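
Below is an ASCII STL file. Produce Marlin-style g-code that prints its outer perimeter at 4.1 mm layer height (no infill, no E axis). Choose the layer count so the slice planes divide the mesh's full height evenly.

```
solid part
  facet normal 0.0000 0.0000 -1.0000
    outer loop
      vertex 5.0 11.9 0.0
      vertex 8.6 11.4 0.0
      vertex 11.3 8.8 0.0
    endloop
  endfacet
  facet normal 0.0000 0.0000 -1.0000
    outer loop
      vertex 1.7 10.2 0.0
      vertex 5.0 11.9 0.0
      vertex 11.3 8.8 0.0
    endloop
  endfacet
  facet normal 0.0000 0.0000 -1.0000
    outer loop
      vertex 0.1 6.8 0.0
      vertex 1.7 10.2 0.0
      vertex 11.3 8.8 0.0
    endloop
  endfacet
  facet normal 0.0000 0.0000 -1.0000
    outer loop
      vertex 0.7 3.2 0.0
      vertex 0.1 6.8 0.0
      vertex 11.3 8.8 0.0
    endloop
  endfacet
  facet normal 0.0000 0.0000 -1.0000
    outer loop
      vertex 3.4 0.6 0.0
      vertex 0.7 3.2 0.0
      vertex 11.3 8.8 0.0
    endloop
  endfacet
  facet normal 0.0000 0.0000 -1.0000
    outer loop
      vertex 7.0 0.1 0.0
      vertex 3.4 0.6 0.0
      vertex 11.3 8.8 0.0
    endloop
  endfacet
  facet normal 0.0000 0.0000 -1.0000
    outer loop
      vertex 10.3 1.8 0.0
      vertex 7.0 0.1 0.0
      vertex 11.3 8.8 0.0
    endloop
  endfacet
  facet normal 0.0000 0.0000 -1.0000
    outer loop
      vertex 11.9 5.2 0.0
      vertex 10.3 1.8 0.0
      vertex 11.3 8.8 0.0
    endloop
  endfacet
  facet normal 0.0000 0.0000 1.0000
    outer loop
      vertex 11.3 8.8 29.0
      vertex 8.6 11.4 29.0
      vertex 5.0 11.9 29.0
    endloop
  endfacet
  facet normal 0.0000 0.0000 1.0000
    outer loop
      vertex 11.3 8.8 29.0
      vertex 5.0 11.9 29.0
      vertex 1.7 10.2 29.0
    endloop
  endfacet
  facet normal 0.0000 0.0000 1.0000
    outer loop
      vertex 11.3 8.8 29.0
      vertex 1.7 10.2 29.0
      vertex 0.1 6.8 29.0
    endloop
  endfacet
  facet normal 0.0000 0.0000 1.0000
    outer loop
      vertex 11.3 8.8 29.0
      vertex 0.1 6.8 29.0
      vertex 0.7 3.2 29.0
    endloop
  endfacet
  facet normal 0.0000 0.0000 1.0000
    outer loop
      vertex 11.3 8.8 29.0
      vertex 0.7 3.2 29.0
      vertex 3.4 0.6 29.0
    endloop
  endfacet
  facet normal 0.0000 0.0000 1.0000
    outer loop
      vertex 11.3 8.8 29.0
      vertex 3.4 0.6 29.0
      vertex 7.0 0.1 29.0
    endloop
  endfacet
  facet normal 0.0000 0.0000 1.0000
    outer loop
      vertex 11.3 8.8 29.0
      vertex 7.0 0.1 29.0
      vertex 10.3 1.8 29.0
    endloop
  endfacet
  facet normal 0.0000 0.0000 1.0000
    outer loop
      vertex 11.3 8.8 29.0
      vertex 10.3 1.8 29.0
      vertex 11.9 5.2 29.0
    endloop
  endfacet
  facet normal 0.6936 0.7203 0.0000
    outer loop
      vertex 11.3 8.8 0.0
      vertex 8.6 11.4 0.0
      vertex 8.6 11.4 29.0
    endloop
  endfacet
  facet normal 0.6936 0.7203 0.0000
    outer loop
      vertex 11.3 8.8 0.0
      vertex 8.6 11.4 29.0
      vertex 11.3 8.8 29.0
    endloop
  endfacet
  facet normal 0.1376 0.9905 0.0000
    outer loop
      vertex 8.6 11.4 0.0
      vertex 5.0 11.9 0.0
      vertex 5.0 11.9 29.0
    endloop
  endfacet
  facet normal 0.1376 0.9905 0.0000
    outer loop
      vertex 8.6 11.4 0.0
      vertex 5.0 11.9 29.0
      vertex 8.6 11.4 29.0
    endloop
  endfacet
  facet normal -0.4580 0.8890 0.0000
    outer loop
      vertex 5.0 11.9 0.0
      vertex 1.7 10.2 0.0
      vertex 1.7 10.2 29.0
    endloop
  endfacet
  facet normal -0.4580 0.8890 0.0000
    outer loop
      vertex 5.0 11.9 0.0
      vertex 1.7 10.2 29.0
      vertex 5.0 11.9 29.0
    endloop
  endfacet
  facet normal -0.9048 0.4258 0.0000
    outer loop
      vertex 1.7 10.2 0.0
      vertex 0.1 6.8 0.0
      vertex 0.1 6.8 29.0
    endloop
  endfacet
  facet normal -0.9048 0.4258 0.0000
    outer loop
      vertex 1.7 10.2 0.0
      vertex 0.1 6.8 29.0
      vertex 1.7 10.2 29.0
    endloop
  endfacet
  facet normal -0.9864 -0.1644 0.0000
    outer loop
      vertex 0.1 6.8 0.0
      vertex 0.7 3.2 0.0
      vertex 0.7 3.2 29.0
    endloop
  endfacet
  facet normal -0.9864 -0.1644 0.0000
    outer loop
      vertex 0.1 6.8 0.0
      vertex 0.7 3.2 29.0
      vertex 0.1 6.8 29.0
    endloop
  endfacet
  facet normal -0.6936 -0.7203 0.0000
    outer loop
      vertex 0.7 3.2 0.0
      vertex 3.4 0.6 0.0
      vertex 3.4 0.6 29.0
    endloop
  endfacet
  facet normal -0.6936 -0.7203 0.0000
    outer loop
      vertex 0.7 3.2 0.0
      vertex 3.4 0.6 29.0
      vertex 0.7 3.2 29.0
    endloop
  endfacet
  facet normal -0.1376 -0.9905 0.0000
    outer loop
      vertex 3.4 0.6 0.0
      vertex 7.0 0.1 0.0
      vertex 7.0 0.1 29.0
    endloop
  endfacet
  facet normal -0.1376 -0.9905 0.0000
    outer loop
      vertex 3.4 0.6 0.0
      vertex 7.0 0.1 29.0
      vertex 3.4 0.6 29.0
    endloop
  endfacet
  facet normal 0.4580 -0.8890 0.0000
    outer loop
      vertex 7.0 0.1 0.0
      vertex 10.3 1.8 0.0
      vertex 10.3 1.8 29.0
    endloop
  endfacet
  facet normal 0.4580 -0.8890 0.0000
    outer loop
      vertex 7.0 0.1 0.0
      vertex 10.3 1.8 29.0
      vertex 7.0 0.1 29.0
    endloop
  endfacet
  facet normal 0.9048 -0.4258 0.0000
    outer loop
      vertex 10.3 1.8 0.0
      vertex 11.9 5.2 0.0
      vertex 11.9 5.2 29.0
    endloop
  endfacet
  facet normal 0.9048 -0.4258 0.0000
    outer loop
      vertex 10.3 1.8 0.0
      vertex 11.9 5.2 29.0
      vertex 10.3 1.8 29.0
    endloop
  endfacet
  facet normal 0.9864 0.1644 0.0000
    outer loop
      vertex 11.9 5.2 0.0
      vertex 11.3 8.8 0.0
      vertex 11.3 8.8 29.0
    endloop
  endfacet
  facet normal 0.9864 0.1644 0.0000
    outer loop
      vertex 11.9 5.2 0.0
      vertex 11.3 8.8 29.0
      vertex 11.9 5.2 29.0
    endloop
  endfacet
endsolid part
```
; perimeter-only toolpath
G21 ; units = mm
G90 ; absolute positioning
G28 ; home
; layer 1
G0 Z4.1
G0 X11.3 Y8.8
G1 X8.6 Y11.4
G1 X5.0 Y11.9
G1 X1.7 Y10.2
G1 X0.1 Y6.8
G1 X0.7 Y3.2
G1 X3.4 Y0.6
G1 X7.0 Y0.1
G1 X10.3 Y1.8
G1 X11.9 Y5.2
G1 X11.3 Y8.8
; layer 2
G0 Z8.3
G0 X11.3 Y8.8
G1 X8.6 Y11.4
G1 X5.0 Y11.9
G1 X1.7 Y10.2
G1 X0.1 Y6.8
G1 X0.7 Y3.2
G1 X3.4 Y0.6
G1 X7.0 Y0.1
G1 X10.3 Y1.8
G1 X11.9 Y5.2
G1 X11.3 Y8.8
; layer 3
G0 Z12.4
G0 X11.3 Y8.8
G1 X8.6 Y11.4
G1 X5.0 Y11.9
G1 X1.7 Y10.2
G1 X0.1 Y6.8
G1 X0.7 Y3.2
G1 X3.4 Y0.6
G1 X7.0 Y0.1
G1 X10.3 Y1.8
G1 X11.9 Y5.2
G1 X11.3 Y8.8
; layer 4
G0 Z16.6
G0 X11.3 Y8.8
G1 X8.6 Y11.4
G1 X5.0 Y11.9
G1 X1.7 Y10.2
G1 X0.1 Y6.8
G1 X0.7 Y3.2
G1 X3.4 Y0.6
G1 X7.0 Y0.1
G1 X10.3 Y1.8
G1 X11.9 Y5.2
G1 X11.3 Y8.8
; layer 5
G0 Z20.7
G0 X11.3 Y8.8
G1 X8.6 Y11.4
G1 X5.0 Y11.9
G1 X1.7 Y10.2
G1 X0.1 Y6.8
G1 X0.7 Y3.2
G1 X3.4 Y0.6
G1 X7.0 Y0.1
G1 X10.3 Y1.8
G1 X11.9 Y5.2
G1 X11.3 Y8.8
; layer 6
G0 Z24.9
G0 X11.3 Y8.8
G1 X8.6 Y11.4
G1 X5.0 Y11.9
G1 X1.7 Y10.2
G1 X0.1 Y6.8
G1 X0.7 Y3.2
G1 X3.4 Y0.6
G1 X7.0 Y0.1
G1 X10.3 Y1.8
G1 X11.9 Y5.2
G1 X11.3 Y8.8
; layer 7
G0 Z29.0
G0 X11.3 Y8.8
G1 X8.6 Y11.4
G1 X5.0 Y11.9
G1 X1.7 Y10.2
G1 X0.1 Y6.8
G1 X0.7 Y3.2
G1 X3.4 Y0.6
G1 X7.0 Y0.1
G1 X10.3 Y1.8
G1 X11.9 Y5.2
G1 X11.3 Y8.8
M2 ; end

The solid is a regular 10-sided prism (a cylinder approximated with 10 flat sides), circumscribed radius ≈ 6 mm, height ≈ 29 mm. Slicing at Δz = 4.1 mm — 7 equal slices spanning the solid's height, so layer i sits at z = i·h/7 — gives 7 non-empty perimeters. Each is a 10-segment closed polygon; G0 lifts to the layer z and rapids to the start vertex, then G1 traces the edges.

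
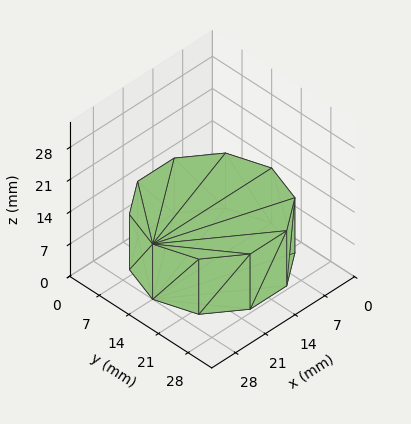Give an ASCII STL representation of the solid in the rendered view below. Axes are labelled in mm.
Reading the render: the shape is a regular 10-sided prism (a cylinder approximated with 10 flat sides), circumscribed radius ≈ 14 mm, height ≈ 12 mm (dimensions read to the nearest mm from the axis ticks). For the STL, each face is triangulated and given an outward normal.

solid part
  facet normal 0.0000 0.0000 -1.0000
    outer loop
      vertex 18.3 27.3 0.0
      vertex 25.3 22.2 0.0
      vertex 28.0 14.0 0.0
    endloop
  endfacet
  facet normal 0.0000 0.0000 -1.0000
    outer loop
      vertex 9.7 27.3 0.0
      vertex 18.3 27.3 0.0
      vertex 28.0 14.0 0.0
    endloop
  endfacet
  facet normal 0.0000 0.0000 -1.0000
    outer loop
      vertex 2.7 22.2 0.0
      vertex 9.7 27.3 0.0
      vertex 28.0 14.0 0.0
    endloop
  endfacet
  facet normal 0.0000 0.0000 -1.0000
    outer loop
      vertex 0.0 14.0 0.0
      vertex 2.7 22.2 0.0
      vertex 28.0 14.0 0.0
    endloop
  endfacet
  facet normal 0.0000 0.0000 -1.0000
    outer loop
      vertex 2.7 5.8 0.0
      vertex 0.0 14.0 0.0
      vertex 28.0 14.0 0.0
    endloop
  endfacet
  facet normal 0.0000 0.0000 -1.0000
    outer loop
      vertex 9.7 0.7 0.0
      vertex 2.7 5.8 0.0
      vertex 28.0 14.0 0.0
    endloop
  endfacet
  facet normal 0.0000 0.0000 -1.0000
    outer loop
      vertex 18.3 0.7 0.0
      vertex 9.7 0.7 0.0
      vertex 28.0 14.0 0.0
    endloop
  endfacet
  facet normal 0.0000 0.0000 -1.0000
    outer loop
      vertex 25.3 5.8 0.0
      vertex 18.3 0.7 0.0
      vertex 28.0 14.0 0.0
    endloop
  endfacet
  facet normal 0.0000 0.0000 1.0000
    outer loop
      vertex 28.0 14.0 12.0
      vertex 25.3 22.2 12.0
      vertex 18.3 27.3 12.0
    endloop
  endfacet
  facet normal 0.0000 0.0000 1.0000
    outer loop
      vertex 28.0 14.0 12.0
      vertex 18.3 27.3 12.0
      vertex 9.7 27.3 12.0
    endloop
  endfacet
  facet normal 0.0000 0.0000 1.0000
    outer loop
      vertex 28.0 14.0 12.0
      vertex 9.7 27.3 12.0
      vertex 2.7 22.2 12.0
    endloop
  endfacet
  facet normal 0.0000 0.0000 1.0000
    outer loop
      vertex 28.0 14.0 12.0
      vertex 2.7 22.2 12.0
      vertex 0.0 14.0 12.0
    endloop
  endfacet
  facet normal 0.0000 0.0000 1.0000
    outer loop
      vertex 28.0 14.0 12.0
      vertex 0.0 14.0 12.0
      vertex 2.7 5.8 12.0
    endloop
  endfacet
  facet normal 0.0000 0.0000 1.0000
    outer loop
      vertex 28.0 14.0 12.0
      vertex 2.7 5.8 12.0
      vertex 9.7 0.7 12.0
    endloop
  endfacet
  facet normal 0.0000 0.0000 1.0000
    outer loop
      vertex 28.0 14.0 12.0
      vertex 9.7 0.7 12.0
      vertex 18.3 0.7 12.0
    endloop
  endfacet
  facet normal 0.0000 0.0000 1.0000
    outer loop
      vertex 28.0 14.0 12.0
      vertex 18.3 0.7 12.0
      vertex 25.3 5.8 12.0
    endloop
  endfacet
  facet normal 0.9498 0.3128 0.0000
    outer loop
      vertex 28.0 14.0 0.0
      vertex 25.3 22.2 0.0
      vertex 25.3 22.2 12.0
    endloop
  endfacet
  facet normal 0.9498 0.3128 0.0000
    outer loop
      vertex 28.0 14.0 0.0
      vertex 25.3 22.2 12.0
      vertex 28.0 14.0 12.0
    endloop
  endfacet
  facet normal 0.5889 0.8082 0.0000
    outer loop
      vertex 25.3 22.2 0.0
      vertex 18.3 27.3 0.0
      vertex 18.3 27.3 12.0
    endloop
  endfacet
  facet normal 0.5889 0.8082 0.0000
    outer loop
      vertex 25.3 22.2 0.0
      vertex 18.3 27.3 12.0
      vertex 25.3 22.2 12.0
    endloop
  endfacet
  facet normal 0.0000 1.0000 0.0000
    outer loop
      vertex 18.3 27.3 0.0
      vertex 9.7 27.3 0.0
      vertex 9.7 27.3 12.0
    endloop
  endfacet
  facet normal 0.0000 1.0000 0.0000
    outer loop
      vertex 18.3 27.3 0.0
      vertex 9.7 27.3 12.0
      vertex 18.3 27.3 12.0
    endloop
  endfacet
  facet normal -0.5889 0.8082 0.0000
    outer loop
      vertex 9.7 27.3 0.0
      vertex 2.7 22.2 0.0
      vertex 2.7 22.2 12.0
    endloop
  endfacet
  facet normal -0.5889 0.8082 0.0000
    outer loop
      vertex 9.7 27.3 0.0
      vertex 2.7 22.2 12.0
      vertex 9.7 27.3 12.0
    endloop
  endfacet
  facet normal -0.9498 0.3128 0.0000
    outer loop
      vertex 2.7 22.2 0.0
      vertex 0.0 14.0 0.0
      vertex 0.0 14.0 12.0
    endloop
  endfacet
  facet normal -0.9498 0.3128 0.0000
    outer loop
      vertex 2.7 22.2 0.0
      vertex 0.0 14.0 12.0
      vertex 2.7 22.2 12.0
    endloop
  endfacet
  facet normal -0.9498 -0.3128 0.0000
    outer loop
      vertex 0.0 14.0 0.0
      vertex 2.7 5.8 0.0
      vertex 2.7 5.8 12.0
    endloop
  endfacet
  facet normal -0.9498 -0.3128 0.0000
    outer loop
      vertex 0.0 14.0 0.0
      vertex 2.7 5.8 12.0
      vertex 0.0 14.0 12.0
    endloop
  endfacet
  facet normal -0.5889 -0.8082 0.0000
    outer loop
      vertex 2.7 5.8 0.0
      vertex 9.7 0.7 0.0
      vertex 9.7 0.7 12.0
    endloop
  endfacet
  facet normal -0.5889 -0.8082 0.0000
    outer loop
      vertex 2.7 5.8 0.0
      vertex 9.7 0.7 12.0
      vertex 2.7 5.8 12.0
    endloop
  endfacet
  facet normal 0.0000 -1.0000 0.0000
    outer loop
      vertex 9.7 0.7 0.0
      vertex 18.3 0.7 0.0
      vertex 18.3 0.7 12.0
    endloop
  endfacet
  facet normal 0.0000 -1.0000 0.0000
    outer loop
      vertex 9.7 0.7 0.0
      vertex 18.3 0.7 12.0
      vertex 9.7 0.7 12.0
    endloop
  endfacet
  facet normal 0.5889 -0.8082 0.0000
    outer loop
      vertex 18.3 0.7 0.0
      vertex 25.3 5.8 0.0
      vertex 25.3 5.8 12.0
    endloop
  endfacet
  facet normal 0.5889 -0.8082 0.0000
    outer loop
      vertex 18.3 0.7 0.0
      vertex 25.3 5.8 12.0
      vertex 18.3 0.7 12.0
    endloop
  endfacet
  facet normal 0.9498 -0.3128 0.0000
    outer loop
      vertex 25.3 5.8 0.0
      vertex 28.0 14.0 0.0
      vertex 28.0 14.0 12.0
    endloop
  endfacet
  facet normal 0.9498 -0.3128 0.0000
    outer loop
      vertex 25.3 5.8 0.0
      vertex 28.0 14.0 12.0
      vertex 25.3 5.8 12.0
    endloop
  endfacet
endsolid part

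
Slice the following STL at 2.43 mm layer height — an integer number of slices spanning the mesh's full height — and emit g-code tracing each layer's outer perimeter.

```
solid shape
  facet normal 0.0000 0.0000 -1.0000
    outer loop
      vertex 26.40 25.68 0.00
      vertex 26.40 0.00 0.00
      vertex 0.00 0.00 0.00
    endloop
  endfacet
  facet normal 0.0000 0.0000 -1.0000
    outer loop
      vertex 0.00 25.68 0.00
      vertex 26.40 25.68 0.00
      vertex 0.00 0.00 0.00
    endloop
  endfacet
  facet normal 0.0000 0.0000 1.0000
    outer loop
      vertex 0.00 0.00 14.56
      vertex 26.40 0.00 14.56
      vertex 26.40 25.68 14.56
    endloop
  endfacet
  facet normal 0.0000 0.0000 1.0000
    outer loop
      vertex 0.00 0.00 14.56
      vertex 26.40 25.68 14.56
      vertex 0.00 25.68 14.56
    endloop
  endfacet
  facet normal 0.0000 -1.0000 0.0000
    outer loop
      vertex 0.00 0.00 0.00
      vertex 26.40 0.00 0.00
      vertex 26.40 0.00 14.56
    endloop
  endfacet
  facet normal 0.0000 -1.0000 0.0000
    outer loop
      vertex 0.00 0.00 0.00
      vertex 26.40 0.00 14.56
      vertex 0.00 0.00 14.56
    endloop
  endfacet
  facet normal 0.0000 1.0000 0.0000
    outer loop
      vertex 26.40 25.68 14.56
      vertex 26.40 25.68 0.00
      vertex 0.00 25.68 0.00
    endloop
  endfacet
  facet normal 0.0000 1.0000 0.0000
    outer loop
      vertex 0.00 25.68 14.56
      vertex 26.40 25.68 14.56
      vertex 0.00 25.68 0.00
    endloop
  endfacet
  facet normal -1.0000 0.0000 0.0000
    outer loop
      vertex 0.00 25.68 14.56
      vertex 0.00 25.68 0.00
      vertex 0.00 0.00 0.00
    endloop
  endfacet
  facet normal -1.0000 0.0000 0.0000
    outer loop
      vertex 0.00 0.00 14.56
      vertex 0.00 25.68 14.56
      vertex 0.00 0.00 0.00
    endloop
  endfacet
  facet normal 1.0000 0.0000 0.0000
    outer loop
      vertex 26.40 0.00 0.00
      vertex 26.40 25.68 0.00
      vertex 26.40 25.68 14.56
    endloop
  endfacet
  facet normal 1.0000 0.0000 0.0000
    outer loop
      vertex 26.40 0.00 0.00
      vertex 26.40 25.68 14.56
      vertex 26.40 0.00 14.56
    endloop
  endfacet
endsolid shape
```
; perimeter-only toolpath
G21 ; units = mm
G90 ; absolute positioning
G28 ; home
; layer 1
G0 Z2.43
G0 X0.00 Y0.00
G1 X26.40 Y0.00
G1 X26.40 Y25.68
G1 X0.00 Y25.68
G1 X0.00 Y0.00
; layer 2
G0 Z4.85
G0 X0.00 Y0.00
G1 X26.40 Y0.00
G1 X26.40 Y25.68
G1 X0.00 Y25.68
G1 X0.00 Y0.00
; layer 3
G0 Z7.28
G0 X0.00 Y0.00
G1 X26.40 Y0.00
G1 X26.40 Y25.68
G1 X0.00 Y25.68
G1 X0.00 Y0.00
; layer 4
G0 Z9.71
G0 X0.00 Y0.00
G1 X26.40 Y0.00
G1 X26.40 Y25.68
G1 X0.00 Y25.68
G1 X0.00 Y0.00
; layer 5
G0 Z12.13
G0 X0.00 Y0.00
G1 X26.40 Y0.00
G1 X26.40 Y25.68
G1 X0.00 Y25.68
G1 X0.00 Y0.00
; layer 6
G0 Z14.56
G0 X0.00 Y0.00
G1 X26.40 Y0.00
G1 X26.40 Y25.68
G1 X0.00 Y25.68
G1 X0.00 Y0.00
M2 ; end

The solid is a rectangular box, roughly 26.4 × 25.7 mm footprint and 14.6 mm tall. Slicing at Δz = 2.43 mm — 6 equal slices spanning the solid's height, so layer i sits at z = i·h/6 — gives 6 non-empty perimeters. Each is a 4-segment closed polygon; G0 lifts to the layer z and rapids to the start vertex, then G1 traces the edges.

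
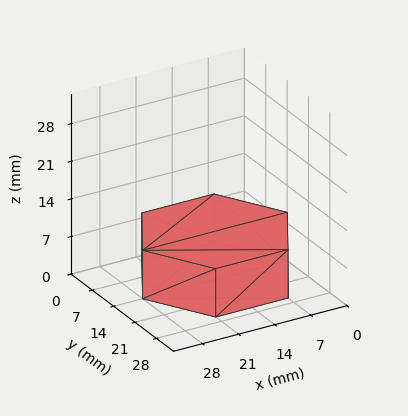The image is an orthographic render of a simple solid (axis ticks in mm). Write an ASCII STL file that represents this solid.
Reading the render: the shape is a regular 6-sided prism (a cylinder approximated with 6 flat sides), circumscribed radius ≈ 14 mm, height ≈ 9 mm (dimensions read to the nearest mm from the axis ticks). For the STL, each face is triangulated and given an outward normal.

solid part
  facet normal 0.0000 0.0000 -1.0000
    outer loop
      vertex 7.00 26.12 0.00
      vertex 21.00 26.12 0.00
      vertex 28.00 14.00 0.00
    endloop
  endfacet
  facet normal 0.0000 0.0000 -1.0000
    outer loop
      vertex 0.00 14.00 0.00
      vertex 7.00 26.12 0.00
      vertex 28.00 14.00 0.00
    endloop
  endfacet
  facet normal 0.0000 0.0000 -1.0000
    outer loop
      vertex 7.00 1.88 0.00
      vertex 0.00 14.00 0.00
      vertex 28.00 14.00 0.00
    endloop
  endfacet
  facet normal 0.0000 0.0000 -1.0000
    outer loop
      vertex 21.00 1.88 0.00
      vertex 7.00 1.88 0.00
      vertex 28.00 14.00 0.00
    endloop
  endfacet
  facet normal 0.0000 0.0000 1.0000
    outer loop
      vertex 28.00 14.00 9.00
      vertex 21.00 26.12 9.00
      vertex 7.00 26.12 9.00
    endloop
  endfacet
  facet normal 0.0000 0.0000 1.0000
    outer loop
      vertex 28.00 14.00 9.00
      vertex 7.00 26.12 9.00
      vertex 0.00 14.00 9.00
    endloop
  endfacet
  facet normal 0.0000 0.0000 1.0000
    outer loop
      vertex 28.00 14.00 9.00
      vertex 0.00 14.00 9.00
      vertex 7.00 1.88 9.00
    endloop
  endfacet
  facet normal 0.0000 0.0000 1.0000
    outer loop
      vertex 28.00 14.00 9.00
      vertex 7.00 1.88 9.00
      vertex 21.00 1.88 9.00
    endloop
  endfacet
  facet normal 0.8659 0.5001 0.0000
    outer loop
      vertex 28.00 14.00 0.00
      vertex 21.00 26.12 0.00
      vertex 21.00 26.12 9.00
    endloop
  endfacet
  facet normal 0.8659 0.5001 0.0000
    outer loop
      vertex 28.00 14.00 0.00
      vertex 21.00 26.12 9.00
      vertex 28.00 14.00 9.00
    endloop
  endfacet
  facet normal 0.0000 1.0000 0.0000
    outer loop
      vertex 21.00 26.12 0.00
      vertex 7.00 26.12 0.00
      vertex 7.00 26.12 9.00
    endloop
  endfacet
  facet normal 0.0000 1.0000 0.0000
    outer loop
      vertex 21.00 26.12 0.00
      vertex 7.00 26.12 9.00
      vertex 21.00 26.12 9.00
    endloop
  endfacet
  facet normal -0.8659 0.5001 0.0000
    outer loop
      vertex 7.00 26.12 0.00
      vertex 0.00 14.00 0.00
      vertex 0.00 14.00 9.00
    endloop
  endfacet
  facet normal -0.8659 0.5001 0.0000
    outer loop
      vertex 7.00 26.12 0.00
      vertex 0.00 14.00 9.00
      vertex 7.00 26.12 9.00
    endloop
  endfacet
  facet normal -0.8659 -0.5001 0.0000
    outer loop
      vertex 0.00 14.00 0.00
      vertex 7.00 1.88 0.00
      vertex 7.00 1.88 9.00
    endloop
  endfacet
  facet normal -0.8659 -0.5001 0.0000
    outer loop
      vertex 0.00 14.00 0.00
      vertex 7.00 1.88 9.00
      vertex 0.00 14.00 9.00
    endloop
  endfacet
  facet normal 0.0000 -1.0000 0.0000
    outer loop
      vertex 7.00 1.88 0.00
      vertex 21.00 1.88 0.00
      vertex 21.00 1.88 9.00
    endloop
  endfacet
  facet normal 0.0000 -1.0000 0.0000
    outer loop
      vertex 7.00 1.88 0.00
      vertex 21.00 1.88 9.00
      vertex 7.00 1.88 9.00
    endloop
  endfacet
  facet normal 0.8659 -0.5001 0.0000
    outer loop
      vertex 21.00 1.88 0.00
      vertex 28.00 14.00 0.00
      vertex 28.00 14.00 9.00
    endloop
  endfacet
  facet normal 0.8659 -0.5001 0.0000
    outer loop
      vertex 21.00 1.88 0.00
      vertex 28.00 14.00 9.00
      vertex 21.00 1.88 9.00
    endloop
  endfacet
endsolid part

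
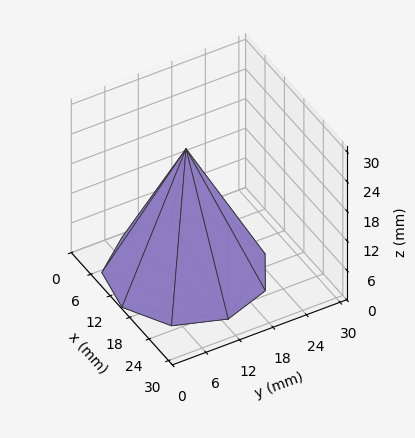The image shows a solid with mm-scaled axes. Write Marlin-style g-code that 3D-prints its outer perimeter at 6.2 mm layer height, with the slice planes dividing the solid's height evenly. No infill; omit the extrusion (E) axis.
Reading the render: the shape is a regular 9-sided pyramid, base circumscribed radius ≈ 13 mm, apex at z ≈ 25 mm (dimensions read to the nearest mm from the axis ticks). For the g-code, the solid's height is divided into equal slices at the stated Δz and each level perimeter traced with G1 moves after a G0 lift.

; perimeter-only toolpath
G21 ; units = mm
G90 ; absolute positioning
G28 ; home
; layer 1
G0 Z6.2
G0 X22.8 Y13.0
G1 X20.5 Y19.3
G1 X14.7 Y22.6
G1 X8.1 Y21.5
G1 X3.9 Y16.3
G1 X3.9 Y9.7
G1 X8.1 Y4.5
G1 X14.7 Y3.4
G1 X20.5 Y6.7
G1 X22.8 Y13.0
; layer 2
G0 Z12.5
G0 X19.5 Y13.0
G1 X18.0 Y17.2
G1 X14.2 Y19.4
G1 X9.8 Y18.6
G1 X6.9 Y15.2
G1 X6.9 Y10.8
G1 X9.8 Y7.3
G1 X14.2 Y6.6
G1 X18.0 Y8.8
G1 X19.5 Y13.0
; layer 3
G0 Z18.8
G0 X16.2 Y13.0
G1 X15.5 Y15.1
G1 X13.6 Y16.2
G1 X11.4 Y15.8
G1 X9.9 Y14.1
G1 X9.9 Y11.9
G1 X11.4 Y10.2
G1 X13.6 Y9.8
G1 X15.5 Y10.9
G1 X16.2 Y13.0
M2 ; end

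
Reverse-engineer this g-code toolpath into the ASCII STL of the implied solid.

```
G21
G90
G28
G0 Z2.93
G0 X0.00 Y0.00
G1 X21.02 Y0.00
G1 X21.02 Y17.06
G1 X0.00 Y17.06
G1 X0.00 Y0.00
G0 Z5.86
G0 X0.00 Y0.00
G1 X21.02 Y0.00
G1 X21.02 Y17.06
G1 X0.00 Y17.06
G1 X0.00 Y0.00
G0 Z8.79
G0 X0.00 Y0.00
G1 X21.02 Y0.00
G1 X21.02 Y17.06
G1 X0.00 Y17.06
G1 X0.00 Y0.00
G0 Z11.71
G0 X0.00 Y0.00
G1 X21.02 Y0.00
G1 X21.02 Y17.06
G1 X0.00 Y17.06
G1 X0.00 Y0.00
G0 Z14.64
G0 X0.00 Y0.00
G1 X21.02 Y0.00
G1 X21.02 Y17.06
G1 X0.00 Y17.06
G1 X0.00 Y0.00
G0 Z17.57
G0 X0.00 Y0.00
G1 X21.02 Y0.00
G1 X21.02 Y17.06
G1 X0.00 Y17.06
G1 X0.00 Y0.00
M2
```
solid part
  facet normal 0.0000 0.0000 -1.0000
    outer loop
      vertex 21.02 17.06 0.00
      vertex 21.02 0.00 0.00
      vertex 0.00 0.00 0.00
    endloop
  endfacet
  facet normal 0.0000 0.0000 -1.0000
    outer loop
      vertex 0.00 17.06 0.00
      vertex 21.02 17.06 0.00
      vertex 0.00 0.00 0.00
    endloop
  endfacet
  facet normal 0.0000 0.0000 1.0000
    outer loop
      vertex 0.00 0.00 17.57
      vertex 21.02 0.00 17.57
      vertex 21.02 17.06 17.57
    endloop
  endfacet
  facet normal 0.0000 0.0000 1.0000
    outer loop
      vertex 0.00 0.00 17.57
      vertex 21.02 17.06 17.57
      vertex 0.00 17.06 17.57
    endloop
  endfacet
  facet normal 0.0000 -1.0000 0.0000
    outer loop
      vertex 0.00 0.00 0.00
      vertex 21.02 0.00 0.00
      vertex 21.02 0.00 17.57
    endloop
  endfacet
  facet normal 0.0000 -1.0000 0.0000
    outer loop
      vertex 0.00 0.00 0.00
      vertex 21.02 0.00 17.57
      vertex 0.00 0.00 17.57
    endloop
  endfacet
  facet normal 0.0000 1.0000 0.0000
    outer loop
      vertex 21.02 17.06 17.57
      vertex 21.02 17.06 0.00
      vertex 0.00 17.06 0.00
    endloop
  endfacet
  facet normal 0.0000 1.0000 0.0000
    outer loop
      vertex 0.00 17.06 17.57
      vertex 21.02 17.06 17.57
      vertex 0.00 17.06 0.00
    endloop
  endfacet
  facet normal -1.0000 0.0000 0.0000
    outer loop
      vertex 0.00 17.06 17.57
      vertex 0.00 17.06 0.00
      vertex 0.00 0.00 0.00
    endloop
  endfacet
  facet normal -1.0000 0.0000 0.0000
    outer loop
      vertex 0.00 0.00 17.57
      vertex 0.00 17.06 17.57
      vertex 0.00 0.00 0.00
    endloop
  endfacet
  facet normal 1.0000 0.0000 0.0000
    outer loop
      vertex 21.02 0.00 0.00
      vertex 21.02 17.06 0.00
      vertex 21.02 17.06 17.57
    endloop
  endfacet
  facet normal 1.0000 0.0000 0.0000
    outer loop
      vertex 21.02 0.00 0.00
      vertex 21.02 17.06 17.57
      vertex 21.02 0.00 17.57
    endloop
  endfacet
endsolid part

The G0 Z moves step by Δz≈2.93 mm. Every layer's G1 loop is the same polygon, so the solid is a straight extrusion of it from z=0 to z≈17.6. Closing with flat bottom and top caps and triangulating gives 12 facets — a rectangular box, roughly 21 × 17.1 mm footprint and 17.6 mm tall.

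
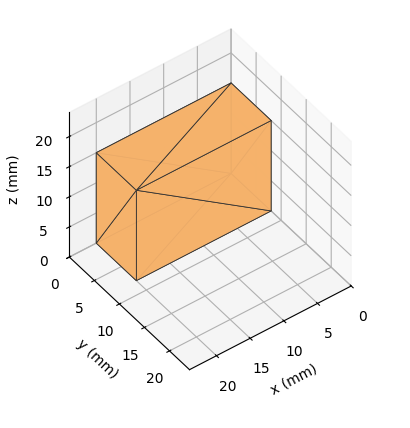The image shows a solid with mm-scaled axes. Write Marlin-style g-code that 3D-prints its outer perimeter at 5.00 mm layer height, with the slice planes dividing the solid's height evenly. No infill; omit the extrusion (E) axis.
Reading the render: the shape is a rectangular box, roughly 20 × 8 mm footprint and 15 mm tall (dimensions read to the nearest mm from the axis ticks). For the g-code, the solid's height is divided into equal slices at the stated Δz and each level perimeter traced with G1 moves after a G0 lift.

; perimeter-only toolpath
G21 ; units = mm
G90 ; absolute positioning
G28 ; home
; layer 1
G0 Z5.00
G0 X0.00 Y0.00
G1 X20.00 Y0.00
G1 X20.00 Y8.00
G1 X0.00 Y8.00
G1 X0.00 Y0.00
; layer 2
G0 Z10.00
G0 X0.00 Y0.00
G1 X20.00 Y0.00
G1 X20.00 Y8.00
G1 X0.00 Y8.00
G1 X0.00 Y0.00
; layer 3
G0 Z15.00
G0 X0.00 Y0.00
G1 X20.00 Y0.00
G1 X20.00 Y8.00
G1 X0.00 Y8.00
G1 X0.00 Y0.00
M2 ; end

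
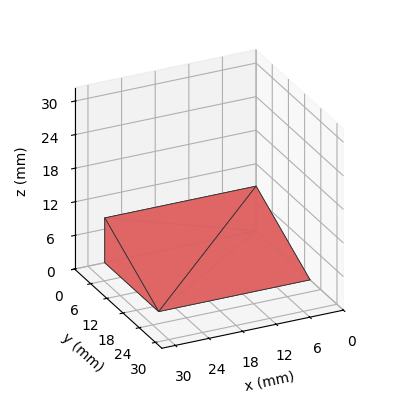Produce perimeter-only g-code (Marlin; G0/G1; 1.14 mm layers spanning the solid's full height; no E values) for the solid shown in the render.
Reading the render: the shape is a wedge (ramp): 27 × 20 mm base, rising to 8 mm along the y=0 edge and sloping linearly to z=0 at y=20 (dimensions read to the nearest mm from the axis ticks). For the g-code, the solid's height is divided into equal slices at the stated Δz and each level perimeter traced with G1 moves after a G0 lift.

; perimeter-only toolpath
G21 ; units = mm
G90 ; absolute positioning
G28 ; home
; layer 1
G0 Z1.14
G0 X0.00 Y0.00
G1 X27.00 Y0.00
G1 X27.00 Y17.14
G1 X0.00 Y17.14
G1 X0.00 Y0.00
; layer 2
G0 Z2.29
G0 X0.00 Y0.00
G1 X27.00 Y0.00
G1 X27.00 Y14.29
G1 X0.00 Y14.29
G1 X0.00 Y0.00
; layer 3
G0 Z3.43
G0 X0.00 Y0.00
G1 X27.00 Y0.00
G1 X27.00 Y11.43
G1 X0.00 Y11.43
G1 X0.00 Y0.00
; layer 4
G0 Z4.57
G0 X0.00 Y0.00
G1 X27.00 Y0.00
G1 X27.00 Y8.57
G1 X0.00 Y8.57
G1 X0.00 Y0.00
; layer 5
G0 Z5.71
G0 X0.00 Y0.00
G1 X27.00 Y0.00
G1 X27.00 Y5.71
G1 X0.00 Y5.71
G1 X0.00 Y0.00
; layer 6
G0 Z6.86
G0 X0.00 Y0.00
G1 X27.00 Y0.00
G1 X27.00 Y2.86
G1 X0.00 Y2.86
G1 X0.00 Y0.00
M2 ; end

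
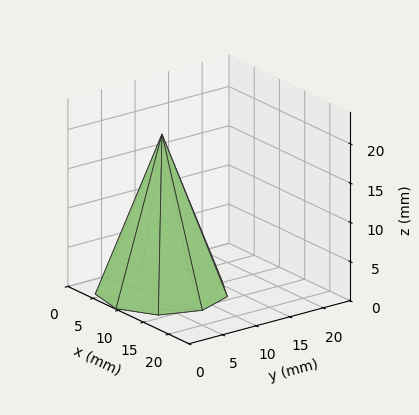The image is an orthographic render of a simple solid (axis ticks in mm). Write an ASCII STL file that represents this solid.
Reading the render: the shape is a regular 9-sided pyramid, base circumscribed radius ≈ 8 mm, apex at z ≈ 20 mm (dimensions read to the nearest mm from the axis ticks). For the STL, each face is triangulated and given an outward normal.

solid part
  facet normal 0.0000 0.0000 -1.0000
    outer loop
      vertex 9.39 15.88 0.00
      vertex 14.13 13.14 0.00
      vertex 16.00 8.00 0.00
    endloop
  endfacet
  facet normal 0.0000 0.0000 -1.0000
    outer loop
      vertex 4.00 14.93 0.00
      vertex 9.39 15.88 0.00
      vertex 16.00 8.00 0.00
    endloop
  endfacet
  facet normal 0.0000 0.0000 -1.0000
    outer loop
      vertex 0.48 10.74 0.00
      vertex 4.00 14.93 0.00
      vertex 16.00 8.00 0.00
    endloop
  endfacet
  facet normal 0.0000 0.0000 -1.0000
    outer loop
      vertex 0.48 5.26 0.00
      vertex 0.48 10.74 0.00
      vertex 16.00 8.00 0.00
    endloop
  endfacet
  facet normal 0.0000 0.0000 -1.0000
    outer loop
      vertex 4.00 1.07 0.00
      vertex 0.48 5.26 0.00
      vertex 16.00 8.00 0.00
    endloop
  endfacet
  facet normal 0.0000 0.0000 -1.0000
    outer loop
      vertex 9.39 0.12 0.00
      vertex 4.00 1.07 0.00
      vertex 16.00 8.00 0.00
    endloop
  endfacet
  facet normal 0.0000 0.0000 -1.0000
    outer loop
      vertex 14.13 2.86 0.00
      vertex 9.39 0.12 0.00
      vertex 16.00 8.00 0.00
    endloop
  endfacet
  facet normal 0.8796 0.3200 0.3519
    outer loop
      vertex 16.00 8.00 0.00
      vertex 14.13 13.14 0.00
      vertex 8.00 8.00 20.00
    endloop
  endfacet
  facet normal 0.4685 0.8104 0.3519
    outer loop
      vertex 14.13 13.14 0.00
      vertex 9.39 15.88 0.00
      vertex 8.00 8.00 20.00
    endloop
  endfacet
  facet normal -0.1625 0.9218 0.3519
    outer loop
      vertex 9.39 15.88 0.00
      vertex 4.00 14.93 0.00
      vertex 8.00 8.00 20.00
    endloop
  endfacet
  facet normal -0.7167 0.6021 0.3520
    outer loop
      vertex 4.00 14.93 0.00
      vertex 0.48 10.74 0.00
      vertex 8.00 8.00 20.00
    endloop
  endfacet
  facet normal -0.9360 0.0000 0.3519
    outer loop
      vertex 0.48 10.74 0.00
      vertex 0.48 5.26 0.00
      vertex 8.00 8.00 20.00
    endloop
  endfacet
  facet normal -0.7167 -0.6021 0.3520
    outer loop
      vertex 0.48 5.26 0.00
      vertex 4.00 1.07 0.00
      vertex 8.00 8.00 20.00
    endloop
  endfacet
  facet normal -0.1625 -0.9218 0.3519
    outer loop
      vertex 4.00 1.07 0.00
      vertex 9.39 0.12 0.00
      vertex 8.00 8.00 20.00
    endloop
  endfacet
  facet normal 0.4685 -0.8104 0.3519
    outer loop
      vertex 9.39 0.12 0.00
      vertex 14.13 2.86 0.00
      vertex 8.00 8.00 20.00
    endloop
  endfacet
  facet normal 0.8796 -0.3200 0.3519
    outer loop
      vertex 14.13 2.86 0.00
      vertex 16.00 8.00 0.00
      vertex 8.00 8.00 20.00
    endloop
  endfacet
endsolid part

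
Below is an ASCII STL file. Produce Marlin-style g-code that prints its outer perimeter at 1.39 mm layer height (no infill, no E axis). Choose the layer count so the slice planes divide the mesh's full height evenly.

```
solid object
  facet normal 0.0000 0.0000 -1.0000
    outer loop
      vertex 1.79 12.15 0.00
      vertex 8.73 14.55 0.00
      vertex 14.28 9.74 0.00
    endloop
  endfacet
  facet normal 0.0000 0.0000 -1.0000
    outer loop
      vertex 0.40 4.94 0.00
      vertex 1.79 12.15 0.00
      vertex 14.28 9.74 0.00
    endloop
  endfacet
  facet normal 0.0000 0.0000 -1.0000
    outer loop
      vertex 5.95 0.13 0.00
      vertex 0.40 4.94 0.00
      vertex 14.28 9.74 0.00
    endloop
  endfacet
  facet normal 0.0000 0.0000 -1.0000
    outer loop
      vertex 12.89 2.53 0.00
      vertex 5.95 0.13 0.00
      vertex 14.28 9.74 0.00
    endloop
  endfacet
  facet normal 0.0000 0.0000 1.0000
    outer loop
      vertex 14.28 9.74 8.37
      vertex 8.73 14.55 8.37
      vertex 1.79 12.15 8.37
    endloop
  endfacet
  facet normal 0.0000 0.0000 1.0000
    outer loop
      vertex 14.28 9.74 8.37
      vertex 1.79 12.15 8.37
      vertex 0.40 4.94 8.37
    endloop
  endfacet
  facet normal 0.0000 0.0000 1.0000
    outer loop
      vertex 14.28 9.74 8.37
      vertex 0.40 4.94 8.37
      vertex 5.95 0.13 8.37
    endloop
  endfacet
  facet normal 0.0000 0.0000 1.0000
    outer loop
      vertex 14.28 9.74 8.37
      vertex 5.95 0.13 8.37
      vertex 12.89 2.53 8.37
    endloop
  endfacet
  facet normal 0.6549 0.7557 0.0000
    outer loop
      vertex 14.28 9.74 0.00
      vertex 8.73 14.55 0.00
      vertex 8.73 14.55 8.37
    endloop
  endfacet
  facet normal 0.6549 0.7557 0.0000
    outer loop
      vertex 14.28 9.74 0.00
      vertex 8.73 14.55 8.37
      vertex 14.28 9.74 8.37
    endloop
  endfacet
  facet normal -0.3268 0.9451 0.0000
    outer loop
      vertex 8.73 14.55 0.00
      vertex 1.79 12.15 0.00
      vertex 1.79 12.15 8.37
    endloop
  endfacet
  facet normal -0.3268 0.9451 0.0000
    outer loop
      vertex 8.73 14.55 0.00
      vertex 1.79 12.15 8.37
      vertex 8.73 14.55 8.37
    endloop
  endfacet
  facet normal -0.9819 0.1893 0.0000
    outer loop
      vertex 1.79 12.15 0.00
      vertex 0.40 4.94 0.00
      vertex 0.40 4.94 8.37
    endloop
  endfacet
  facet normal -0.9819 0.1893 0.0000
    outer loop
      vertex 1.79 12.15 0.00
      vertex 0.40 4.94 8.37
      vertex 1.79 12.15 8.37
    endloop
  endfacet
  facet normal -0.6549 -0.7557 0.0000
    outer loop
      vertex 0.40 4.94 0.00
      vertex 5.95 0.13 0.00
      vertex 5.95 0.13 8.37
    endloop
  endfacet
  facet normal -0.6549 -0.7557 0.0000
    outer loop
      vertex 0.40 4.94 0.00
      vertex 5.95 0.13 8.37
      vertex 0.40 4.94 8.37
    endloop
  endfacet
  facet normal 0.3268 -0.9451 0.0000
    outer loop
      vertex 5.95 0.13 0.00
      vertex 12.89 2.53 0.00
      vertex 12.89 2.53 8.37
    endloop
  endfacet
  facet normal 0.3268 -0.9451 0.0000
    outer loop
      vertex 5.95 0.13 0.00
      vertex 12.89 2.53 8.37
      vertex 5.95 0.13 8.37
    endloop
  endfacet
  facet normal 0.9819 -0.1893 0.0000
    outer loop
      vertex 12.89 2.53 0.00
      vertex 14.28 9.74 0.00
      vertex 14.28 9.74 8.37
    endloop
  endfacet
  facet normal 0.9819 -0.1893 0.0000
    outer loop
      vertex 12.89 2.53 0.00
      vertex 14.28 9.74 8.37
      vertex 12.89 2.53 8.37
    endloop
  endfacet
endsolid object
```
; perimeter-only toolpath
G21 ; units = mm
G90 ; absolute positioning
G28 ; home
; layer 1
G0 Z1.39
G0 X14.28 Y9.74
G1 X8.73 Y14.55
G1 X1.79 Y12.15
G1 X0.40 Y4.94
G1 X5.95 Y0.13
G1 X12.89 Y2.53
G1 X14.28 Y9.74
; layer 2
G0 Z2.79
G0 X14.28 Y9.74
G1 X8.73 Y14.55
G1 X1.79 Y12.15
G1 X0.40 Y4.94
G1 X5.95 Y0.13
G1 X12.89 Y2.53
G1 X14.28 Y9.74
; layer 3
G0 Z4.18
G0 X14.28 Y9.74
G1 X8.73 Y14.55
G1 X1.79 Y12.15
G1 X0.40 Y4.94
G1 X5.95 Y0.13
G1 X12.89 Y2.53
G1 X14.28 Y9.74
; layer 4
G0 Z5.58
G0 X14.28 Y9.74
G1 X8.73 Y14.55
G1 X1.79 Y12.15
G1 X0.40 Y4.94
G1 X5.95 Y0.13
G1 X12.89 Y2.53
G1 X14.28 Y9.74
; layer 5
G0 Z6.97
G0 X14.28 Y9.74
G1 X8.73 Y14.55
G1 X1.79 Y12.15
G1 X0.40 Y4.94
G1 X5.95 Y0.13
G1 X12.89 Y2.53
G1 X14.28 Y9.74
; layer 6
G0 Z8.37
G0 X14.28 Y9.74
G1 X8.73 Y14.55
G1 X1.79 Y12.15
G1 X0.40 Y4.94
G1 X5.95 Y0.13
G1 X12.89 Y2.53
G1 X14.28 Y9.74
M2 ; end

The solid is a regular 6-sided prism (a cylinder approximated with 6 flat sides), circumscribed radius ≈ 7.34 mm, height ≈ 8.37 mm. Slicing at Δz = 1.39 mm — 6 equal slices spanning the solid's height, so layer i sits at z = i·h/6 — gives 6 non-empty perimeters. Each is a 6-segment closed polygon; G0 lifts to the layer z and rapids to the start vertex, then G1 traces the edges.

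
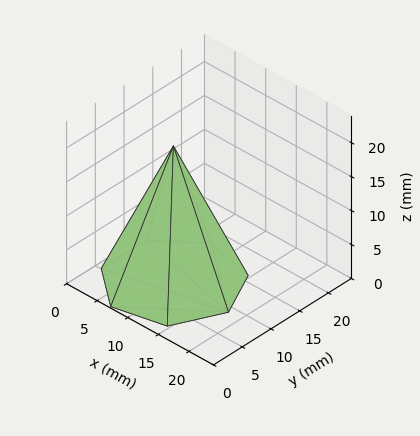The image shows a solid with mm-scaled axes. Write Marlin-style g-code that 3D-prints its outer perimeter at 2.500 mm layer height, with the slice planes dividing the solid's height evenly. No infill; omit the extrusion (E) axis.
Reading the render: the shape is a regular 7-sided pyramid, base circumscribed radius ≈ 9 mm, apex at z ≈ 20 mm (dimensions read to the nearest mm from the axis ticks). For the g-code, the solid's height is divided into equal slices at the stated Δz and each level perimeter traced with G1 moves after a G0 lift.

; perimeter-only toolpath
G21 ; units = mm
G90 ; absolute positioning
G28 ; home
; layer 1
G0 Z2.500
G0 X16.875 Y9.000
G1 X13.910 Y15.157
G1 X7.247 Y16.677
G1 X1.905 Y12.417
G1 X1.905 Y5.583
G1 X7.247 Y1.323
G1 X13.910 Y2.843
G1 X16.875 Y9.000
; layer 2
G0 Z5.000
G0 X15.750 Y9.000
G1 X13.208 Y14.277
G1 X7.498 Y15.581
G1 X2.918 Y11.929
G1 X2.918 Y6.071
G1 X7.498 Y2.420
G1 X13.208 Y3.723
G1 X15.750 Y9.000
; layer 3
G0 Z7.500
G0 X14.625 Y9.000
G1 X12.507 Y13.398
G1 X7.748 Y14.484
G1 X3.932 Y11.441
G1 X3.932 Y6.559
G1 X7.748 Y3.516
G1 X12.507 Y4.603
G1 X14.625 Y9.000
; layer 4
G0 Z10.000
G0 X13.500 Y9.000
G1 X11.806 Y12.518
G1 X7.998 Y13.387
G1 X4.946 Y10.953
G1 X4.946 Y7.047
G1 X7.998 Y4.613
G1 X11.806 Y5.482
G1 X13.500 Y9.000
; layer 5
G0 Z12.500
G0 X12.375 Y9.000
G1 X11.104 Y11.639
G1 X8.249 Y12.290
G1 X5.959 Y10.464
G1 X5.959 Y7.536
G1 X8.249 Y5.710
G1 X11.104 Y6.361
G1 X12.375 Y9.000
; layer 6
G0 Z15.000
G0 X11.250 Y9.000
G1 X10.403 Y10.759
G1 X8.499 Y11.194
G1 X6.973 Y9.976
G1 X6.973 Y8.024
G1 X8.499 Y6.806
G1 X10.403 Y7.241
G1 X11.250 Y9.000
; layer 7
G0 Z17.500
G0 X10.125 Y9.000
G1 X9.701 Y9.880
G1 X8.750 Y10.097
G1 X7.986 Y9.488
G1 X7.986 Y8.512
G1 X8.750 Y7.903
G1 X9.701 Y8.120
G1 X10.125 Y9.000
M2 ; end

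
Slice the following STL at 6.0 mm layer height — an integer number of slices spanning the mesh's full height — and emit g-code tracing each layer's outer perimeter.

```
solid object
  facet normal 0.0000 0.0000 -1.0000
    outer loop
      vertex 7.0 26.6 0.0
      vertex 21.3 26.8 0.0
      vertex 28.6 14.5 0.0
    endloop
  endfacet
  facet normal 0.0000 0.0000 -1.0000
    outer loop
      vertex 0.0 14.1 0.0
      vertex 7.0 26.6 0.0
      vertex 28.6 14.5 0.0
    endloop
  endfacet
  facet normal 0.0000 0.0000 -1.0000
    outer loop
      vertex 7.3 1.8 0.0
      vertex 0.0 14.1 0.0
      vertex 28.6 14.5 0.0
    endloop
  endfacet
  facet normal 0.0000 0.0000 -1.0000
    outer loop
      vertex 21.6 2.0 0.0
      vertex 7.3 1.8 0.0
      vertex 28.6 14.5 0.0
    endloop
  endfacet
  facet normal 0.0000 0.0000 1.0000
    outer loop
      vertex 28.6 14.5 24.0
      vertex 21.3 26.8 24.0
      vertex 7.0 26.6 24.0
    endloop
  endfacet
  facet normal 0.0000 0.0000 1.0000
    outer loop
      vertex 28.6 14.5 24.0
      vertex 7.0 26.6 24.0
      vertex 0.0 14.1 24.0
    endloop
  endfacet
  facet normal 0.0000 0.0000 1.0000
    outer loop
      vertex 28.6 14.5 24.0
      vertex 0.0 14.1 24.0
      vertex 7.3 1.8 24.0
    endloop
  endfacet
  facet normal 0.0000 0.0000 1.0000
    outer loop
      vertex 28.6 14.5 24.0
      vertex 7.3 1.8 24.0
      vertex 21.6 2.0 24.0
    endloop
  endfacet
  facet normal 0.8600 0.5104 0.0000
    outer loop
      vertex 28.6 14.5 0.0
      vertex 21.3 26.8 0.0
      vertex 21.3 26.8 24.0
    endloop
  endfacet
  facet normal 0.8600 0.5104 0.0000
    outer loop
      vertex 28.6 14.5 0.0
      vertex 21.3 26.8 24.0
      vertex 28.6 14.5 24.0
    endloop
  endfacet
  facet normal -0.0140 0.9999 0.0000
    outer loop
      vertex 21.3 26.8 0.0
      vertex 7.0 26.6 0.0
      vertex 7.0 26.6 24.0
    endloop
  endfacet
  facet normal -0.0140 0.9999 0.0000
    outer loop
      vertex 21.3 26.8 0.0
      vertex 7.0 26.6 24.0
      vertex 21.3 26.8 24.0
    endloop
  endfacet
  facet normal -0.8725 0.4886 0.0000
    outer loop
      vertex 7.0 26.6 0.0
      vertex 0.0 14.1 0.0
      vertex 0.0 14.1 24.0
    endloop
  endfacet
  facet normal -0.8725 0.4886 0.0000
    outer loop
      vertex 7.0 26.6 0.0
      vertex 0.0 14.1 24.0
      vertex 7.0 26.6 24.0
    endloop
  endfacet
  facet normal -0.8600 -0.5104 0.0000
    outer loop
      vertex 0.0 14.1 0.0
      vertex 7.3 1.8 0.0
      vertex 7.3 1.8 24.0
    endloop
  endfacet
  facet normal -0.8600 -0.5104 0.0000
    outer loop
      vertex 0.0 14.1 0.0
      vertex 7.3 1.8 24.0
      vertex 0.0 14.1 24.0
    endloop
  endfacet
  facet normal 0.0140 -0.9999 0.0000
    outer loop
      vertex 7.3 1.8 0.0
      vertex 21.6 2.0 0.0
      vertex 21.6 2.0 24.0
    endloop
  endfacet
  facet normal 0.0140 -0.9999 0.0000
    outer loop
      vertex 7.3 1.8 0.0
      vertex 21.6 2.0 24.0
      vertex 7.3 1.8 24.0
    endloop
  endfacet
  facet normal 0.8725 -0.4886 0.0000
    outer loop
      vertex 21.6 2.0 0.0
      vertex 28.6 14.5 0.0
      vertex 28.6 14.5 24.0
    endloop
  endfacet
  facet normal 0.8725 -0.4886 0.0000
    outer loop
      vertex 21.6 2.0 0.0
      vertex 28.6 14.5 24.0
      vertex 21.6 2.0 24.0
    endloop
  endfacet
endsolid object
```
; perimeter-only toolpath
G21 ; units = mm
G90 ; absolute positioning
G28 ; home
; layer 1
G0 Z6.0
G0 X28.6 Y14.5
G1 X21.3 Y26.8
G1 X7.0 Y26.6
G1 X0.0 Y14.1
G1 X7.3 Y1.8
G1 X21.6 Y2.0
G1 X28.6 Y14.5
; layer 2
G0 Z12.0
G0 X28.6 Y14.5
G1 X21.3 Y26.8
G1 X7.0 Y26.6
G1 X0.0 Y14.1
G1 X7.3 Y1.8
G1 X21.6 Y2.0
G1 X28.6 Y14.5
; layer 3
G0 Z18.0
G0 X28.6 Y14.5
G1 X21.3 Y26.8
G1 X7.0 Y26.6
G1 X0.0 Y14.1
G1 X7.3 Y1.8
G1 X21.6 Y2.0
G1 X28.6 Y14.5
; layer 4
G0 Z24.0
G0 X28.6 Y14.5
G1 X21.3 Y26.8
G1 X7.0 Y26.6
G1 X0.0 Y14.1
G1 X7.3 Y1.8
G1 X21.6 Y2.0
G1 X28.6 Y14.5
M2 ; end

The solid is a regular 6-sided prism (a cylinder approximated with 6 flat sides), circumscribed radius ≈ 14.3 mm, height ≈ 24 mm. Slicing at Δz = 6.0 mm — 4 equal slices spanning the solid's height, so layer i sits at z = i·h/4 — gives 4 non-empty perimeters. Each is a 6-segment closed polygon; G0 lifts to the layer z and rapids to the start vertex, then G1 traces the edges.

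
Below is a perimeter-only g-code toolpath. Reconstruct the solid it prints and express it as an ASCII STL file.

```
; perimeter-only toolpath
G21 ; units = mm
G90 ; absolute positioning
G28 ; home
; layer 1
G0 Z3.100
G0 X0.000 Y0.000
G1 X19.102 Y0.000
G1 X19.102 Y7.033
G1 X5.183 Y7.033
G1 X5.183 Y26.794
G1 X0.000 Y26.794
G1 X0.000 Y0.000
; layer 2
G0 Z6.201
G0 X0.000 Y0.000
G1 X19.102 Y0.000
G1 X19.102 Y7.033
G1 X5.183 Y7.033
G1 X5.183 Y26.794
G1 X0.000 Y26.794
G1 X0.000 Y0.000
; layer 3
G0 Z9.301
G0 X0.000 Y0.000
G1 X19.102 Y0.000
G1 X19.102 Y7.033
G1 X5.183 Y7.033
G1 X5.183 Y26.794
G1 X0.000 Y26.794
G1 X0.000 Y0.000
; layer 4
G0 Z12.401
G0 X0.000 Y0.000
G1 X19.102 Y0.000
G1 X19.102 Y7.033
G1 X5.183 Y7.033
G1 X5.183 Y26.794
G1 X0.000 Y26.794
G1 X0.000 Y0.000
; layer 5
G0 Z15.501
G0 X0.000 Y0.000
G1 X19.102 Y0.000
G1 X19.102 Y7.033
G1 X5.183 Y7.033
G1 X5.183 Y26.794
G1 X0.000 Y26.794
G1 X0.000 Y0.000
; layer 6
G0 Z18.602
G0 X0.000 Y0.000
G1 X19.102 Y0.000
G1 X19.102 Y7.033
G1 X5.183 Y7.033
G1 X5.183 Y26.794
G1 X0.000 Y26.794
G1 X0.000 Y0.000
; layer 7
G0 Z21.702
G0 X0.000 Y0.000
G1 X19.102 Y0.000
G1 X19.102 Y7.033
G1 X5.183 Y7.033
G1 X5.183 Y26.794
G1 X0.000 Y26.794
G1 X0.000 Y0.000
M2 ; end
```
solid part
  facet normal 0.0000 0.0000 -1.0000
    outer loop
      vertex 19.102 7.033 0.000
      vertex 19.102 0.000 0.000
      vertex 0.000 0.000 0.000
    endloop
  endfacet
  facet normal 0.0000 0.0000 -1.0000
    outer loop
      vertex 5.183 7.033 0.000
      vertex 19.102 7.033 0.000
      vertex 0.000 0.000 0.000
    endloop
  endfacet
  facet normal 0.0000 0.0000 -1.0000
    outer loop
      vertex 5.183 26.794 0.000
      vertex 5.183 7.033 0.000
      vertex 0.000 0.000 0.000
    endloop
  endfacet
  facet normal 0.0000 0.0000 -1.0000
    outer loop
      vertex 0.000 26.794 0.000
      vertex 5.183 26.794 0.000
      vertex 0.000 0.000 0.000
    endloop
  endfacet
  facet normal 0.0000 0.0000 1.0000
    outer loop
      vertex 0.000 0.000 21.702
      vertex 19.102 0.000 21.702
      vertex 19.102 7.033 21.702
    endloop
  endfacet
  facet normal 0.0000 0.0000 1.0000
    outer loop
      vertex 0.000 0.000 21.702
      vertex 19.102 7.033 21.702
      vertex 5.183 7.033 21.702
    endloop
  endfacet
  facet normal 0.0000 0.0000 1.0000
    outer loop
      vertex 0.000 0.000 21.702
      vertex 5.183 7.033 21.702
      vertex 5.183 26.794 21.702
    endloop
  endfacet
  facet normal 0.0000 0.0000 1.0000
    outer loop
      vertex 0.000 0.000 21.702
      vertex 5.183 26.794 21.702
      vertex 0.000 26.794 21.702
    endloop
  endfacet
  facet normal 0.0000 -1.0000 0.0000
    outer loop
      vertex 0.000 0.000 0.000
      vertex 19.102 0.000 0.000
      vertex 19.102 0.000 21.702
    endloop
  endfacet
  facet normal 0.0000 -1.0000 0.0000
    outer loop
      vertex 0.000 0.000 0.000
      vertex 19.102 0.000 21.702
      vertex 0.000 0.000 21.702
    endloop
  endfacet
  facet normal 1.0000 0.0000 0.0000
    outer loop
      vertex 19.102 0.000 0.000
      vertex 19.102 7.033 0.000
      vertex 19.102 7.033 21.702
    endloop
  endfacet
  facet normal 1.0000 0.0000 0.0000
    outer loop
      vertex 19.102 0.000 0.000
      vertex 19.102 7.033 21.702
      vertex 19.102 0.000 21.702
    endloop
  endfacet
  facet normal 0.0000 1.0000 0.0000
    outer loop
      vertex 19.102 7.033 0.000
      vertex 5.183 7.033 0.000
      vertex 5.183 7.033 21.702
    endloop
  endfacet
  facet normal 0.0000 1.0000 0.0000
    outer loop
      vertex 19.102 7.033 0.000
      vertex 5.183 7.033 21.702
      vertex 19.102 7.033 21.702
    endloop
  endfacet
  facet normal 1.0000 0.0000 0.0000
    outer loop
      vertex 5.183 7.033 0.000
      vertex 5.183 26.794 0.000
      vertex 5.183 26.794 21.702
    endloop
  endfacet
  facet normal 1.0000 0.0000 0.0000
    outer loop
      vertex 5.183 7.033 0.000
      vertex 5.183 26.794 21.702
      vertex 5.183 7.033 21.702
    endloop
  endfacet
  facet normal 0.0000 1.0000 0.0000
    outer loop
      vertex 5.183 26.794 0.000
      vertex 0.000 26.794 0.000
      vertex 0.000 26.794 21.702
    endloop
  endfacet
  facet normal 0.0000 1.0000 0.0000
    outer loop
      vertex 5.183 26.794 0.000
      vertex 0.000 26.794 21.702
      vertex 5.183 26.794 21.702
    endloop
  endfacet
  facet normal -1.0000 0.0000 0.0000
    outer loop
      vertex 0.000 26.794 0.000
      vertex 0.000 0.000 0.000
      vertex 0.000 0.000 21.702
    endloop
  endfacet
  facet normal -1.0000 0.0000 0.0000
    outer loop
      vertex 0.000 26.794 0.000
      vertex 0.000 0.000 21.702
      vertex 0.000 26.794 21.702
    endloop
  endfacet
endsolid part

The G0 Z moves step by Δz≈3.100 mm. Every layer's G1 loop is the same polygon, so the solid is a straight extrusion of it from z=0 to z≈21.7. Closing with flat bottom and top caps and triangulating gives 20 facets — an L-shaped prism: outer 19.1 × 26.8 mm, arm thicknesses ≈ 7.03 mm (horizontal) and 5.18 mm (vertical), extruded 21.7 mm in z.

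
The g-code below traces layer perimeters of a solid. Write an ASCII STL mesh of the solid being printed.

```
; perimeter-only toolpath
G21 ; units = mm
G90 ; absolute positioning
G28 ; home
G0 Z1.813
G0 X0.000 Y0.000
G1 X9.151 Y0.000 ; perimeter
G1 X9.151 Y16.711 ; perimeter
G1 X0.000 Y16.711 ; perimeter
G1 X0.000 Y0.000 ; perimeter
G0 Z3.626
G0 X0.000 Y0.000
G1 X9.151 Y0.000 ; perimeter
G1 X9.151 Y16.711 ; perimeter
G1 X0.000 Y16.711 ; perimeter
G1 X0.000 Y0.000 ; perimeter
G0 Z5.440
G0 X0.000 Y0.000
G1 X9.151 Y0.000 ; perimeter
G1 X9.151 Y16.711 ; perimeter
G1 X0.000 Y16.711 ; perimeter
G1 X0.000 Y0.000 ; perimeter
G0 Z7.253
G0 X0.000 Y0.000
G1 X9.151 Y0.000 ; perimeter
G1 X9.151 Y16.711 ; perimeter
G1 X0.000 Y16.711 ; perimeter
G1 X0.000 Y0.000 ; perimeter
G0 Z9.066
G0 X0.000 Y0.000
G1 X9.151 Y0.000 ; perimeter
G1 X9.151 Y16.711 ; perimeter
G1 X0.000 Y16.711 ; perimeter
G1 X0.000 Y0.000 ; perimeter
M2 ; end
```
solid part
  facet normal 0.0000 0.0000 -1.0000
    outer loop
      vertex 9.151 16.711 0.000
      vertex 9.151 0.000 0.000
      vertex 0.000 0.000 0.000
    endloop
  endfacet
  facet normal 0.0000 0.0000 -1.0000
    outer loop
      vertex 0.000 16.711 0.000
      vertex 9.151 16.711 0.000
      vertex 0.000 0.000 0.000
    endloop
  endfacet
  facet normal 0.0000 0.0000 1.0000
    outer loop
      vertex 0.000 0.000 9.066
      vertex 9.151 0.000 9.066
      vertex 9.151 16.711 9.066
    endloop
  endfacet
  facet normal 0.0000 0.0000 1.0000
    outer loop
      vertex 0.000 0.000 9.066
      vertex 9.151 16.711 9.066
      vertex 0.000 16.711 9.066
    endloop
  endfacet
  facet normal 0.0000 -1.0000 0.0000
    outer loop
      vertex 0.000 0.000 0.000
      vertex 9.151 0.000 0.000
      vertex 9.151 0.000 9.066
    endloop
  endfacet
  facet normal 0.0000 -1.0000 0.0000
    outer loop
      vertex 0.000 0.000 0.000
      vertex 9.151 0.000 9.066
      vertex 0.000 0.000 9.066
    endloop
  endfacet
  facet normal 0.0000 1.0000 0.0000
    outer loop
      vertex 9.151 16.711 9.066
      vertex 9.151 16.711 0.000
      vertex 0.000 16.711 0.000
    endloop
  endfacet
  facet normal 0.0000 1.0000 0.0000
    outer loop
      vertex 0.000 16.711 9.066
      vertex 9.151 16.711 9.066
      vertex 0.000 16.711 0.000
    endloop
  endfacet
  facet normal -1.0000 0.0000 0.0000
    outer loop
      vertex 0.000 16.711 9.066
      vertex 0.000 16.711 0.000
      vertex 0.000 0.000 0.000
    endloop
  endfacet
  facet normal -1.0000 0.0000 0.0000
    outer loop
      vertex 0.000 0.000 9.066
      vertex 0.000 16.711 9.066
      vertex 0.000 0.000 0.000
    endloop
  endfacet
  facet normal 1.0000 0.0000 0.0000
    outer loop
      vertex 9.151 0.000 0.000
      vertex 9.151 16.711 0.000
      vertex 9.151 16.711 9.066
    endloop
  endfacet
  facet normal 1.0000 0.0000 0.0000
    outer loop
      vertex 9.151 0.000 0.000
      vertex 9.151 16.711 9.066
      vertex 9.151 0.000 9.066
    endloop
  endfacet
endsolid part

The G0 Z moves step by Δz≈1.813 mm. Every layer's G1 loop is the same polygon, so the solid is a straight extrusion of it from z=0 to z≈9.07. Closing with flat bottom and top caps and triangulating gives 12 facets — a rectangular box, roughly 9.15 × 16.7 mm footprint and 9.07 mm tall.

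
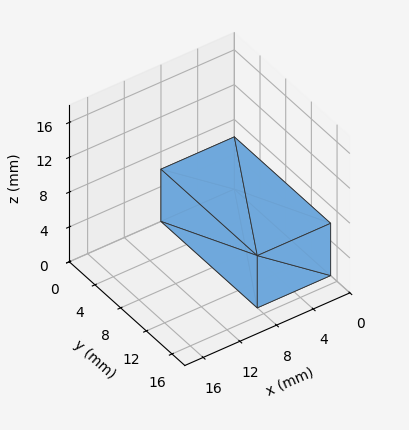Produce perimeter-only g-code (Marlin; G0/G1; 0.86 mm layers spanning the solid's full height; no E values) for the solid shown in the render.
Reading the render: the shape is a rectangular box, roughly 8 × 15 mm footprint and 6 mm tall (dimensions read to the nearest mm from the axis ticks). For the g-code, the solid's height is divided into equal slices at the stated Δz and each level perimeter traced with G1 moves after a G0 lift.

; perimeter-only toolpath
G21 ; units = mm
G90 ; absolute positioning
G28 ; home
; layer 1
G0 Z0.86
G0 X0.00 Y0.00
G1 X8.00 Y0.00
G1 X8.00 Y15.00
G1 X0.00 Y15.00
G1 X0.00 Y0.00
; layer 2
G0 Z1.71
G0 X0.00 Y0.00
G1 X8.00 Y0.00
G1 X8.00 Y15.00
G1 X0.00 Y15.00
G1 X0.00 Y0.00
; layer 3
G0 Z2.57
G0 X0.00 Y0.00
G1 X8.00 Y0.00
G1 X8.00 Y15.00
G1 X0.00 Y15.00
G1 X0.00 Y0.00
; layer 4
G0 Z3.43
G0 X0.00 Y0.00
G1 X8.00 Y0.00
G1 X8.00 Y15.00
G1 X0.00 Y15.00
G1 X0.00 Y0.00
; layer 5
G0 Z4.29
G0 X0.00 Y0.00
G1 X8.00 Y0.00
G1 X8.00 Y15.00
G1 X0.00 Y15.00
G1 X0.00 Y0.00
; layer 6
G0 Z5.14
G0 X0.00 Y0.00
G1 X8.00 Y0.00
G1 X8.00 Y15.00
G1 X0.00 Y15.00
G1 X0.00 Y0.00
; layer 7
G0 Z6.00
G0 X0.00 Y0.00
G1 X8.00 Y0.00
G1 X8.00 Y15.00
G1 X0.00 Y15.00
G1 X0.00 Y0.00
M2 ; end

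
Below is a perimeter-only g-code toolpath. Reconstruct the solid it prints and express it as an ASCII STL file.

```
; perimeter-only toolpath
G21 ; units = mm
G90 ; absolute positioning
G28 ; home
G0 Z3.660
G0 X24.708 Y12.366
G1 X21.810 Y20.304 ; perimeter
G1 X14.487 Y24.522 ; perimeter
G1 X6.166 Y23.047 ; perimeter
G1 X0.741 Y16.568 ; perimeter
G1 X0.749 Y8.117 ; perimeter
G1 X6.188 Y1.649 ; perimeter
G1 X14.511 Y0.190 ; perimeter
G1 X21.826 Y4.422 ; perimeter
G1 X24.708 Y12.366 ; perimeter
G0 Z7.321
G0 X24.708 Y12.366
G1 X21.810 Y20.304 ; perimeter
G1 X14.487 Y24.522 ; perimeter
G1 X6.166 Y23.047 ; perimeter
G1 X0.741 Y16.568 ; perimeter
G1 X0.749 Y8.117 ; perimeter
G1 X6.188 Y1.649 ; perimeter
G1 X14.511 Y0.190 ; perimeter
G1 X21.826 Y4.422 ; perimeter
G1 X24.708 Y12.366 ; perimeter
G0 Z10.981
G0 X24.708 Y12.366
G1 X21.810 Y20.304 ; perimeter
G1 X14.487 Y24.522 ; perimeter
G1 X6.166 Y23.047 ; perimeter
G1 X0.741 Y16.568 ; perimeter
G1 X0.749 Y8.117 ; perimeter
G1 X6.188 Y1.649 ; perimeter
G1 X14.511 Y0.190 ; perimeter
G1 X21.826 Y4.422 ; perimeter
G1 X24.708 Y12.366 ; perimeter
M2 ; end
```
solid part
  facet normal 0.0000 0.0000 -1.0000
    outer loop
      vertex 14.487 24.522 0.000
      vertex 21.810 20.304 0.000
      vertex 24.708 12.366 0.000
    endloop
  endfacet
  facet normal 0.0000 0.0000 -1.0000
    outer loop
      vertex 6.166 23.047 0.000
      vertex 14.487 24.522 0.000
      vertex 24.708 12.366 0.000
    endloop
  endfacet
  facet normal 0.0000 0.0000 -1.0000
    outer loop
      vertex 0.741 16.568 0.000
      vertex 6.166 23.047 0.000
      vertex 24.708 12.366 0.000
    endloop
  endfacet
  facet normal 0.0000 0.0000 -1.0000
    outer loop
      vertex 0.749 8.117 0.000
      vertex 0.741 16.568 0.000
      vertex 24.708 12.366 0.000
    endloop
  endfacet
  facet normal 0.0000 0.0000 -1.0000
    outer loop
      vertex 6.188 1.649 0.000
      vertex 0.749 8.117 0.000
      vertex 24.708 12.366 0.000
    endloop
  endfacet
  facet normal 0.0000 0.0000 -1.0000
    outer loop
      vertex 14.511 0.190 0.000
      vertex 6.188 1.649 0.000
      vertex 24.708 12.366 0.000
    endloop
  endfacet
  facet normal 0.0000 0.0000 -1.0000
    outer loop
      vertex 21.826 4.422 0.000
      vertex 14.511 0.190 0.000
      vertex 24.708 12.366 0.000
    endloop
  endfacet
  facet normal 0.0000 0.0000 1.0000
    outer loop
      vertex 24.708 12.366 10.981
      vertex 21.810 20.304 10.981
      vertex 14.487 24.522 10.981
    endloop
  endfacet
  facet normal 0.0000 0.0000 1.0000
    outer loop
      vertex 24.708 12.366 10.981
      vertex 14.487 24.522 10.981
      vertex 6.166 23.047 10.981
    endloop
  endfacet
  facet normal 0.0000 0.0000 1.0000
    outer loop
      vertex 24.708 12.366 10.981
      vertex 6.166 23.047 10.981
      vertex 0.741 16.568 10.981
    endloop
  endfacet
  facet normal 0.0000 0.0000 1.0000
    outer loop
      vertex 24.708 12.366 10.981
      vertex 0.741 16.568 10.981
      vertex 0.749 8.117 10.981
    endloop
  endfacet
  facet normal 0.0000 0.0000 1.0000
    outer loop
      vertex 24.708 12.366 10.981
      vertex 0.749 8.117 10.981
      vertex 6.188 1.649 10.981
    endloop
  endfacet
  facet normal 0.0000 0.0000 1.0000
    outer loop
      vertex 24.708 12.366 10.981
      vertex 6.188 1.649 10.981
      vertex 14.511 0.190 10.981
    endloop
  endfacet
  facet normal 0.0000 0.0000 1.0000
    outer loop
      vertex 24.708 12.366 10.981
      vertex 14.511 0.190 10.981
      vertex 21.826 4.422 10.981
    endloop
  endfacet
  facet normal 0.9394 0.3429 0.0000
    outer loop
      vertex 24.708 12.366 0.000
      vertex 21.810 20.304 0.000
      vertex 21.810 20.304 10.981
    endloop
  endfacet
  facet normal 0.9394 0.3429 0.0000
    outer loop
      vertex 24.708 12.366 0.000
      vertex 21.810 20.304 10.981
      vertex 24.708 12.366 10.981
    endloop
  endfacet
  facet normal 0.4991 0.8665 0.0000
    outer loop
      vertex 21.810 20.304 0.000
      vertex 14.487 24.522 0.000
      vertex 14.487 24.522 10.981
    endloop
  endfacet
  facet normal 0.4991 0.8665 0.0000
    outer loop
      vertex 21.810 20.304 0.000
      vertex 14.487 24.522 10.981
      vertex 21.810 20.304 10.981
    endloop
  endfacet
  facet normal -0.1745 0.9846 0.0000
    outer loop
      vertex 14.487 24.522 0.000
      vertex 6.166 23.047 0.000
      vertex 6.166 23.047 10.981
    endloop
  endfacet
  facet normal -0.1745 0.9846 0.0000
    outer loop
      vertex 14.487 24.522 0.000
      vertex 6.166 23.047 10.981
      vertex 14.487 24.522 10.981
    endloop
  endfacet
  facet normal -0.7667 0.6420 0.0000
    outer loop
      vertex 6.166 23.047 0.000
      vertex 0.741 16.568 0.000
      vertex 0.741 16.568 10.981
    endloop
  endfacet
  facet normal -0.7667 0.6420 0.0000
    outer loop
      vertex 6.166 23.047 0.000
      vertex 0.741 16.568 10.981
      vertex 6.166 23.047 10.981
    endloop
  endfacet
  facet normal -1.0000 -0.0009 0.0000
    outer loop
      vertex 0.741 16.568 0.000
      vertex 0.749 8.117 0.000
      vertex 0.749 8.117 10.981
    endloop
  endfacet
  facet normal -1.0000 -0.0009 0.0000
    outer loop
      vertex 0.741 16.568 0.000
      vertex 0.749 8.117 10.981
      vertex 0.741 16.568 10.981
    endloop
  endfacet
  facet normal -0.7654 -0.6436 0.0000
    outer loop
      vertex 0.749 8.117 0.000
      vertex 6.188 1.649 0.000
      vertex 6.188 1.649 10.981
    endloop
  endfacet
  facet normal -0.7654 -0.6436 0.0000
    outer loop
      vertex 0.749 8.117 0.000
      vertex 6.188 1.649 10.981
      vertex 0.749 8.117 10.981
    endloop
  endfacet
  facet normal -0.1727 -0.9850 0.0000
    outer loop
      vertex 6.188 1.649 0.000
      vertex 14.511 0.190 0.000
      vertex 14.511 0.190 10.981
    endloop
  endfacet
  facet normal -0.1727 -0.9850 0.0000
    outer loop
      vertex 6.188 1.649 0.000
      vertex 14.511 0.190 10.981
      vertex 6.188 1.649 10.981
    endloop
  endfacet
  facet normal 0.5008 -0.8656 0.0000
    outer loop
      vertex 14.511 0.190 0.000
      vertex 21.826 4.422 0.000
      vertex 21.826 4.422 10.981
    endloop
  endfacet
  facet normal 0.5008 -0.8656 0.0000
    outer loop
      vertex 14.511 0.190 0.000
      vertex 21.826 4.422 10.981
      vertex 14.511 0.190 10.981
    endloop
  endfacet
  facet normal 0.9400 -0.3410 0.0000
    outer loop
      vertex 21.826 4.422 0.000
      vertex 24.708 12.366 0.000
      vertex 24.708 12.366 10.981
    endloop
  endfacet
  facet normal 0.9400 -0.3410 0.0000
    outer loop
      vertex 21.826 4.422 0.000
      vertex 24.708 12.366 10.981
      vertex 21.826 4.422 10.981
    endloop
  endfacet
endsolid part

The G0 Z moves step by Δz≈3.660 mm. Every layer's G1 loop is the same polygon, so the solid is a straight extrusion of it from z=0 to z≈11. Closing with flat bottom and top caps and triangulating gives 32 facets — a regular 9-sided prism (a cylinder approximated with 9 flat sides), circumscribed radius ≈ 12.4 mm, height ≈ 11 mm.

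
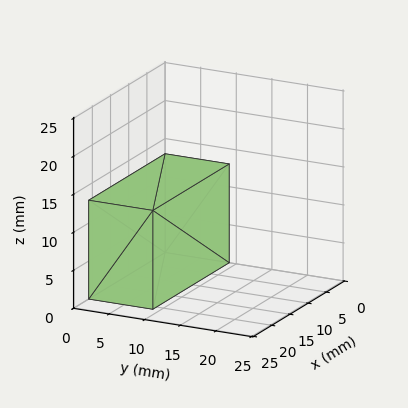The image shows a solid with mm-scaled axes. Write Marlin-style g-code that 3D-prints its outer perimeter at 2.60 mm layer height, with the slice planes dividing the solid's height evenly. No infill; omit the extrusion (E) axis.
Reading the render: the shape is a rectangular box, roughly 21 × 9 mm footprint and 13 mm tall (dimensions read to the nearest mm from the axis ticks). For the g-code, the solid's height is divided into equal slices at the stated Δz and each level perimeter traced with G1 moves after a G0 lift.

; perimeter-only toolpath
G21 ; units = mm
G90 ; absolute positioning
G28 ; home
; layer 1
G0 Z2.60
G0 X0.00 Y0.00
G1 X21.00 Y0.00
G1 X21.00 Y9.00
G1 X0.00 Y9.00
G1 X0.00 Y0.00
; layer 2
G0 Z5.20
G0 X0.00 Y0.00
G1 X21.00 Y0.00
G1 X21.00 Y9.00
G1 X0.00 Y9.00
G1 X0.00 Y0.00
; layer 3
G0 Z7.80
G0 X0.00 Y0.00
G1 X21.00 Y0.00
G1 X21.00 Y9.00
G1 X0.00 Y9.00
G1 X0.00 Y0.00
; layer 4
G0 Z10.40
G0 X0.00 Y0.00
G1 X21.00 Y0.00
G1 X21.00 Y9.00
G1 X0.00 Y9.00
G1 X0.00 Y0.00
; layer 5
G0 Z13.00
G0 X0.00 Y0.00
G1 X21.00 Y0.00
G1 X21.00 Y9.00
G1 X0.00 Y9.00
G1 X0.00 Y0.00
M2 ; end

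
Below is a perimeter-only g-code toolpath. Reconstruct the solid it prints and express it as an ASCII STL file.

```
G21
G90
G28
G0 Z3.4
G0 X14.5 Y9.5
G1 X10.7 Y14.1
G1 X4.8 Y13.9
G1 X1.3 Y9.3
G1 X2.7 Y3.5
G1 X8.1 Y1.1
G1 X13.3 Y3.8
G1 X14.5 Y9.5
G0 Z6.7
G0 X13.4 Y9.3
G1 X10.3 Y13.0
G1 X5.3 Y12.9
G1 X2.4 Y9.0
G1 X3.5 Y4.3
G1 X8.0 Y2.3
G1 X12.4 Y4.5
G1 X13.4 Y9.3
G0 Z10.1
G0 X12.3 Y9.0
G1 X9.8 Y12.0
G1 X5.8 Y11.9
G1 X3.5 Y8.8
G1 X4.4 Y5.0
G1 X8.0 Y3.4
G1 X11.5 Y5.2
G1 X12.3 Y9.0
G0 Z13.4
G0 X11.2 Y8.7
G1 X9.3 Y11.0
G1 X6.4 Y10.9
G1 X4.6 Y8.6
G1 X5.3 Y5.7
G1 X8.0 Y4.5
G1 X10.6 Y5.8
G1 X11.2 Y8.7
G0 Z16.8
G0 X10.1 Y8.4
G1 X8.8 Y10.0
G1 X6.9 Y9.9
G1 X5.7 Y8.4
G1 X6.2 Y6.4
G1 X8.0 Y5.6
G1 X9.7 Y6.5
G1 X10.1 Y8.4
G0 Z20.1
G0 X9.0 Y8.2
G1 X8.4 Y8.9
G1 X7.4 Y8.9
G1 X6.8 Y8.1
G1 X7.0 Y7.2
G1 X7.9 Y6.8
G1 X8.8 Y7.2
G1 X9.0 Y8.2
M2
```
solid part
  facet normal 0.0000 0.0000 -1.0000
    outer loop
      vertex 4.3 14.9 0.0
      vertex 11.2 15.1 0.0
      vertex 15.6 9.8 0.0
    endloop
  endfacet
  facet normal 0.0000 0.0000 -1.0000
    outer loop
      vertex 0.2 9.5 0.0
      vertex 4.3 14.9 0.0
      vertex 15.6 9.8 0.0
    endloop
  endfacet
  facet normal 0.0000 0.0000 -1.0000
    outer loop
      vertex 1.8 2.8 0.0
      vertex 0.2 9.5 0.0
      vertex 15.6 9.8 0.0
    endloop
  endfacet
  facet normal 0.0000 0.0000 -1.0000
    outer loop
      vertex 8.1 0.0 0.0
      vertex 1.8 2.8 0.0
      vertex 15.6 9.8 0.0
    endloop
  endfacet
  facet normal 0.0000 0.0000 -1.0000
    outer loop
      vertex 14.2 3.1 0.0
      vertex 8.1 0.0 0.0
      vertex 15.6 9.8 0.0
    endloop
  endfacet
  facet normal 0.7362 0.6112 0.2906
    outer loop
      vertex 15.6 9.8 0.0
      vertex 11.2 15.1 0.0
      vertex 7.9 7.9 23.5
    endloop
  endfacet
  facet normal -0.0277 0.9568 0.2893
    outer loop
      vertex 11.2 15.1 0.0
      vertex 4.3 14.9 0.0
      vertex 7.9 7.9 23.5
    endloop
  endfacet
  facet normal -0.7624 0.5789 0.2892
    outer loop
      vertex 4.3 14.9 0.0
      vertex 0.2 9.5 0.0
      vertex 7.9 7.9 23.5
    endloop
  endfacet
  facet normal -0.9309 -0.2223 0.2899
    outer loop
      vertex 0.2 9.5 0.0
      vertex 1.8 2.8 0.0
      vertex 7.9 7.9 23.5
    endloop
  endfacet
  facet normal -0.3886 -0.8744 0.2906
    outer loop
      vertex 1.8 2.8 0.0
      vertex 8.1 0.0 0.0
      vertex 7.9 7.9 23.5
    endloop
  endfacet
  facet normal 0.4335 -0.8531 0.2905
    outer loop
      vertex 8.1 0.0 0.0
      vertex 14.2 3.1 0.0
      vertex 7.9 7.9 23.5
    endloop
  endfacet
  facet normal 0.9365 -0.1957 0.2910
    outer loop
      vertex 14.2 3.1 0.0
      vertex 15.6 9.8 0.0
      vertex 7.9 7.9 23.5
    endloop
  endfacet
endsolid part

The G0 Z moves step by Δz≈3.4 mm. The G1 loops shrink linearly with z, so the solid tapers from its base footprint up to z≈23.5. Closing with a flat bottom cap and the tapered top and triangulating gives 12 facets — a regular 7-sided pyramid, base circumscribed radius ≈ 7.9 mm, apex at z ≈ 23.5 mm.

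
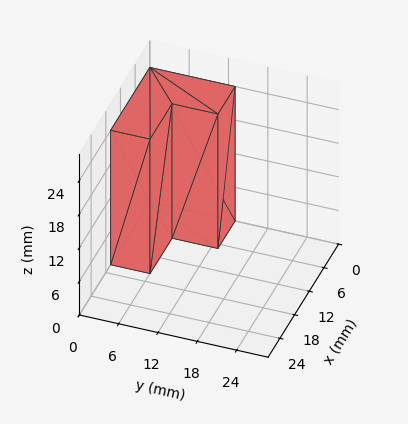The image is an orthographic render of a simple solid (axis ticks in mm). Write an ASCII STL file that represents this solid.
Reading the render: the shape is an L-shaped prism: outer 16 × 13 mm, arm thicknesses ≈ 6 mm (horizontal) and 7 mm (vertical), extruded 24 mm in z (dimensions read to the nearest mm from the axis ticks). For the STL, each face is triangulated and given an outward normal.

solid part
  facet normal 0.0000 0.0000 -1.0000
    outer loop
      vertex 16.0 6.0 0.0
      vertex 16.0 0.0 0.0
      vertex 0.0 0.0 0.0
    endloop
  endfacet
  facet normal 0.0000 0.0000 -1.0000
    outer loop
      vertex 7.0 6.0 0.0
      vertex 16.0 6.0 0.0
      vertex 0.0 0.0 0.0
    endloop
  endfacet
  facet normal 0.0000 0.0000 -1.0000
    outer loop
      vertex 7.0 13.0 0.0
      vertex 7.0 6.0 0.0
      vertex 0.0 0.0 0.0
    endloop
  endfacet
  facet normal 0.0000 0.0000 -1.0000
    outer loop
      vertex 0.0 13.0 0.0
      vertex 7.0 13.0 0.0
      vertex 0.0 0.0 0.0
    endloop
  endfacet
  facet normal 0.0000 0.0000 1.0000
    outer loop
      vertex 0.0 0.0 24.0
      vertex 16.0 0.0 24.0
      vertex 16.0 6.0 24.0
    endloop
  endfacet
  facet normal 0.0000 0.0000 1.0000
    outer loop
      vertex 0.0 0.0 24.0
      vertex 16.0 6.0 24.0
      vertex 7.0 6.0 24.0
    endloop
  endfacet
  facet normal 0.0000 0.0000 1.0000
    outer loop
      vertex 0.0 0.0 24.0
      vertex 7.0 6.0 24.0
      vertex 7.0 13.0 24.0
    endloop
  endfacet
  facet normal 0.0000 0.0000 1.0000
    outer loop
      vertex 0.0 0.0 24.0
      vertex 7.0 13.0 24.0
      vertex 0.0 13.0 24.0
    endloop
  endfacet
  facet normal 0.0000 -1.0000 0.0000
    outer loop
      vertex 0.0 0.0 0.0
      vertex 16.0 0.0 0.0
      vertex 16.0 0.0 24.0
    endloop
  endfacet
  facet normal 0.0000 -1.0000 0.0000
    outer loop
      vertex 0.0 0.0 0.0
      vertex 16.0 0.0 24.0
      vertex 0.0 0.0 24.0
    endloop
  endfacet
  facet normal 1.0000 0.0000 0.0000
    outer loop
      vertex 16.0 0.0 0.0
      vertex 16.0 6.0 0.0
      vertex 16.0 6.0 24.0
    endloop
  endfacet
  facet normal 1.0000 0.0000 0.0000
    outer loop
      vertex 16.0 0.0 0.0
      vertex 16.0 6.0 24.0
      vertex 16.0 0.0 24.0
    endloop
  endfacet
  facet normal 0.0000 1.0000 0.0000
    outer loop
      vertex 16.0 6.0 0.0
      vertex 7.0 6.0 0.0
      vertex 7.0 6.0 24.0
    endloop
  endfacet
  facet normal 0.0000 1.0000 0.0000
    outer loop
      vertex 16.0 6.0 0.0
      vertex 7.0 6.0 24.0
      vertex 16.0 6.0 24.0
    endloop
  endfacet
  facet normal 1.0000 0.0000 0.0000
    outer loop
      vertex 7.0 6.0 0.0
      vertex 7.0 13.0 0.0
      vertex 7.0 13.0 24.0
    endloop
  endfacet
  facet normal 1.0000 0.0000 0.0000
    outer loop
      vertex 7.0 6.0 0.0
      vertex 7.0 13.0 24.0
      vertex 7.0 6.0 24.0
    endloop
  endfacet
  facet normal 0.0000 1.0000 0.0000
    outer loop
      vertex 7.0 13.0 0.0
      vertex 0.0 13.0 0.0
      vertex 0.0 13.0 24.0
    endloop
  endfacet
  facet normal 0.0000 1.0000 0.0000
    outer loop
      vertex 7.0 13.0 0.0
      vertex 0.0 13.0 24.0
      vertex 7.0 13.0 24.0
    endloop
  endfacet
  facet normal -1.0000 0.0000 0.0000
    outer loop
      vertex 0.0 13.0 0.0
      vertex 0.0 0.0 0.0
      vertex 0.0 0.0 24.0
    endloop
  endfacet
  facet normal -1.0000 0.0000 0.0000
    outer loop
      vertex 0.0 13.0 0.0
      vertex 0.0 0.0 24.0
      vertex 0.0 13.0 24.0
    endloop
  endfacet
endsolid part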